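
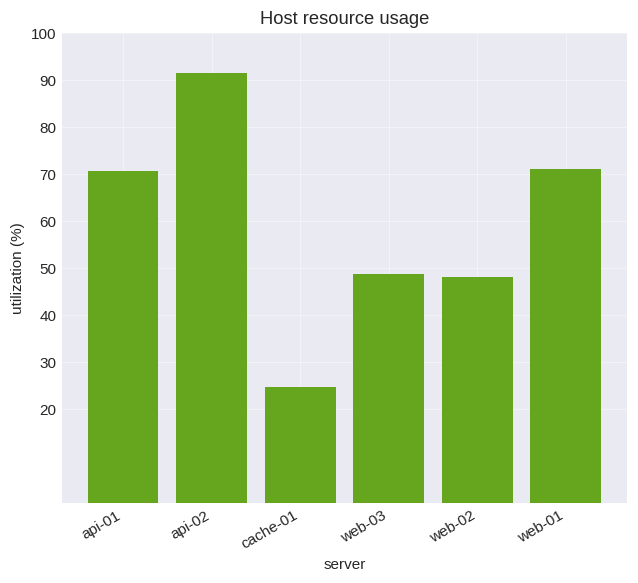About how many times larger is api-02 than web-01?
≈ 1.29×

api-02 ≈ 90, web-01 ≈ 70; 90/70 ≈ 1.29.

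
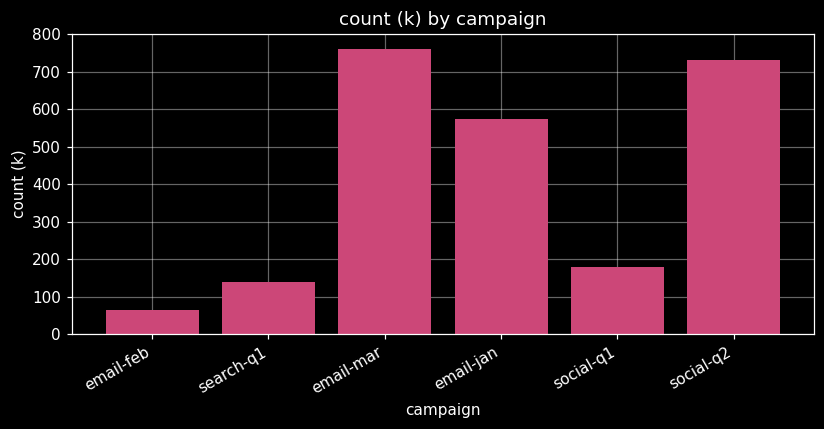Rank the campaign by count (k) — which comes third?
email-jan

Top 4: email-mar ≈ 800, social-q2 ≈ 700, email-jan ≈ 600, social-q1 ≈ 200.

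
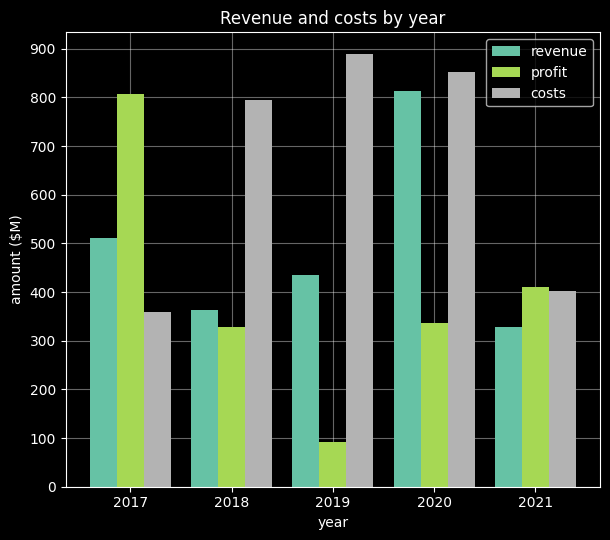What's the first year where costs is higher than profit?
2018

2017: costs ≈ 400 vs profit ≈ 800 (not yet); 2018: costs ≈ 800 vs profit ≈ 300 (first crossover).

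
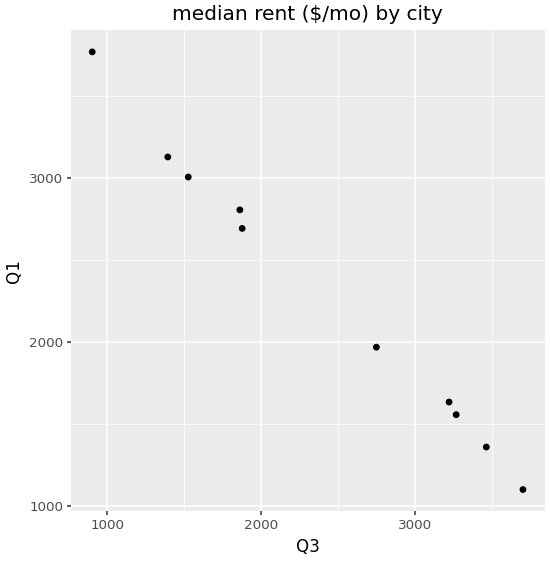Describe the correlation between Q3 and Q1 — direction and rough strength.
Points are negatively correlated; strong (|r| ≈ 1.0).

negative, strong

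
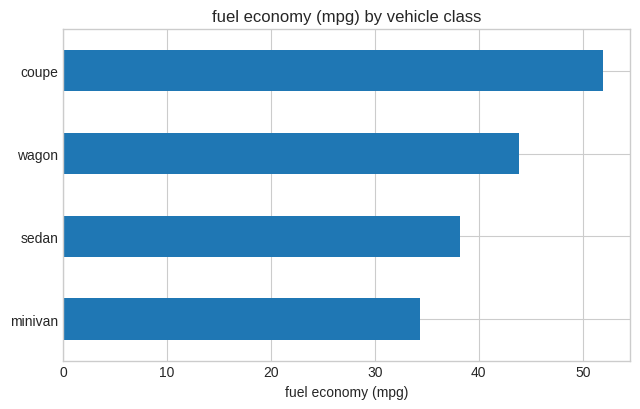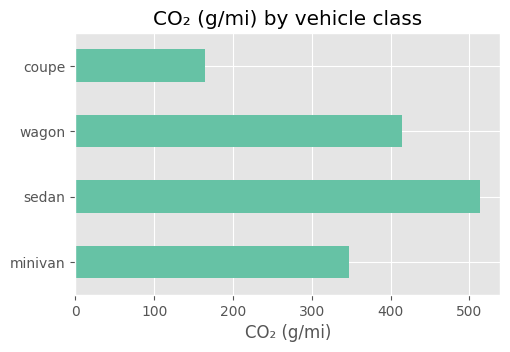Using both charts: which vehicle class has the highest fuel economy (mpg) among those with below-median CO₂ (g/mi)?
coupe

Chart 2 median CO₂ (g/mi) ≈ 400; below-median vehicle classes: minivan, coupe. Among those, coupe has the highest fuel economy (mpg) (≈ 50).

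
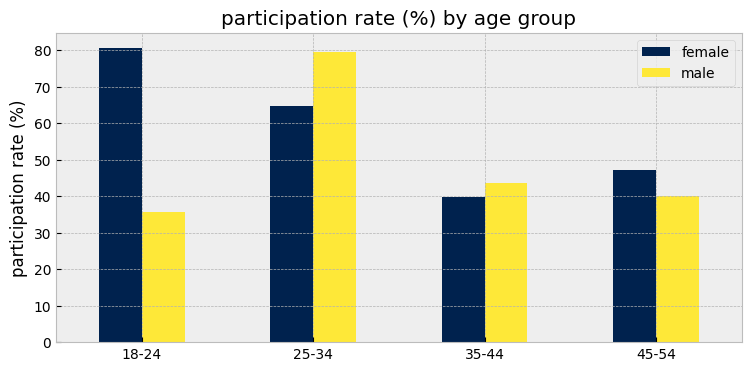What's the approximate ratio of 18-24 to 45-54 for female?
18-24 ≈ 80, 45-54 ≈ 50; 80/50 ≈ 1.6.

≈ 1.6×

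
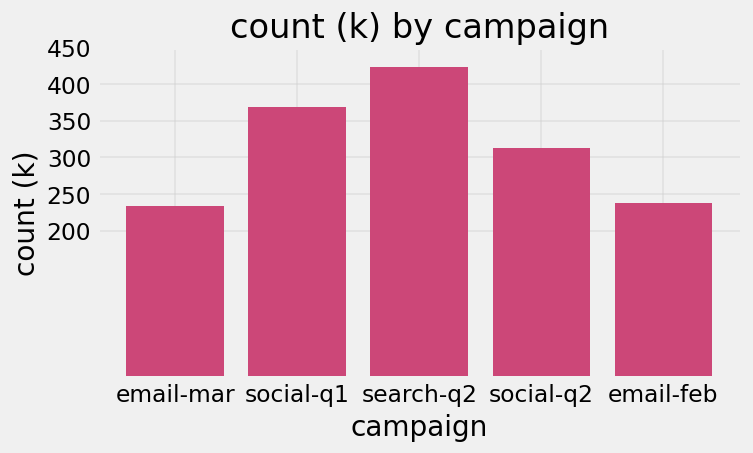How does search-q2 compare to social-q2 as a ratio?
≈ 1.33×

search-q2 ≈ 400, social-q2 ≈ 300; 400/300 ≈ 1.33.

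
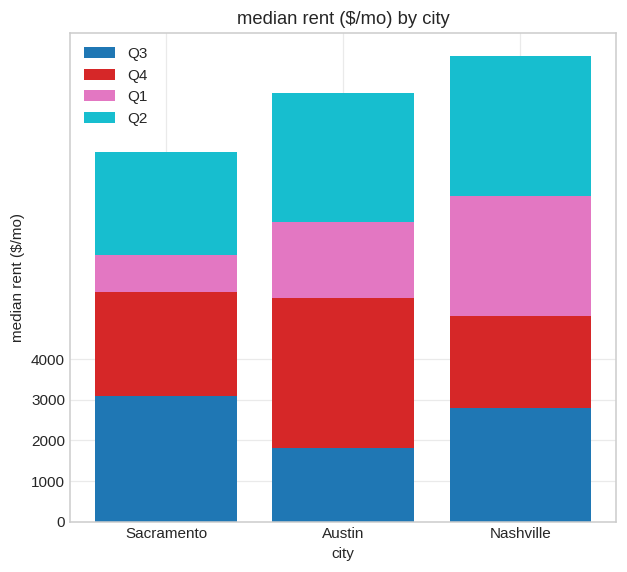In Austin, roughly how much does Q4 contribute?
≈ 4000

Q4 top ≈ 6000, bottom ≈ 2000; segment ≈ 4000.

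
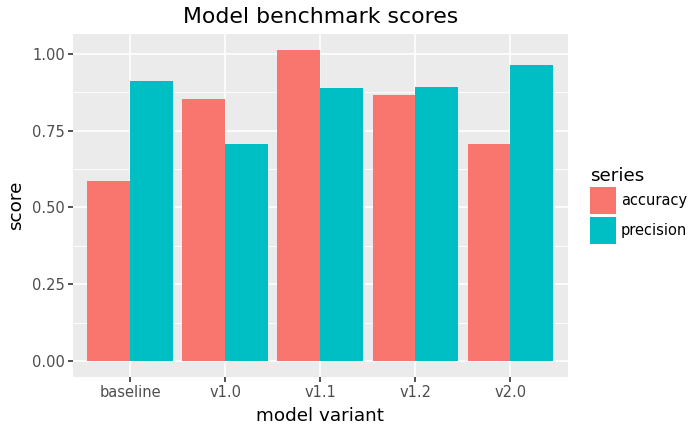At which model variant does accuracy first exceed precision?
v1.0

baseline: accuracy ≈ 0.6 vs precision ≈ 0.9 (not yet); v1.0: accuracy ≈ 0.9 vs precision ≈ 0.7 (first crossover).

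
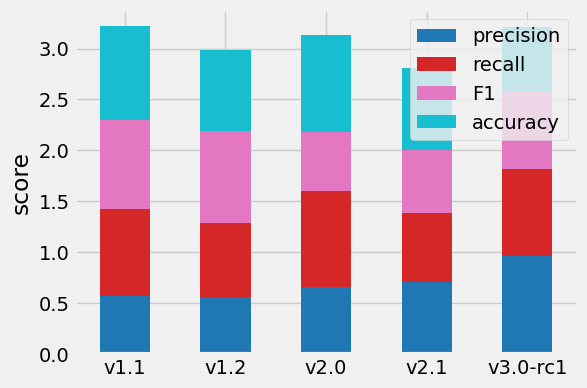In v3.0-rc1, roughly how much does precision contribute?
precision top ≈ 1.0, bottom ≈ 0.0; segment ≈ 1.0.

≈ 1.0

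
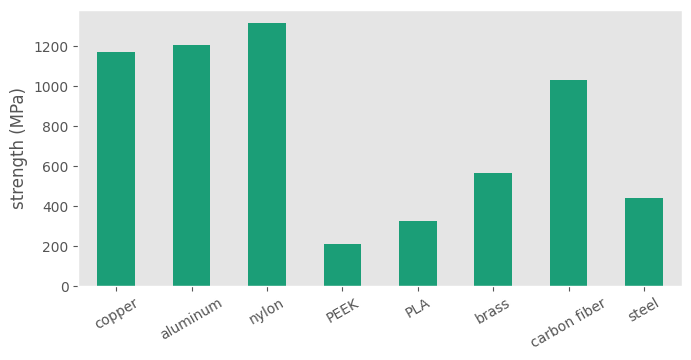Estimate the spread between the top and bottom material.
Max nylon ≈ 1400, min PEEK ≈ 200; range ≈ 1200.

≈ 1200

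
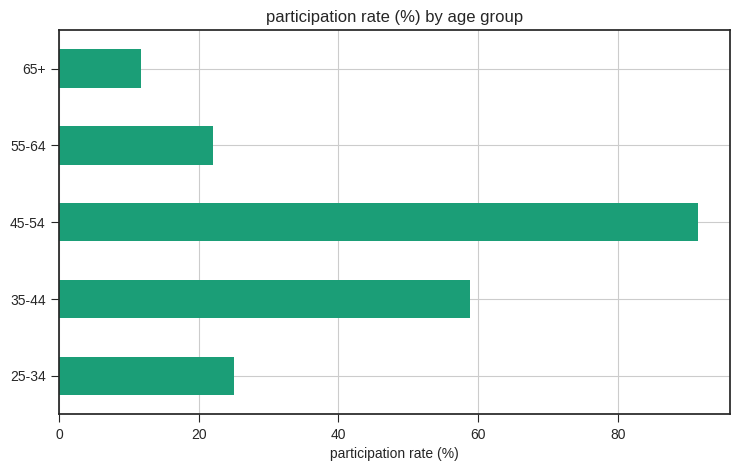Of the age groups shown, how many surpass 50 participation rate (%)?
Above 50: 35-44, 45-54.

2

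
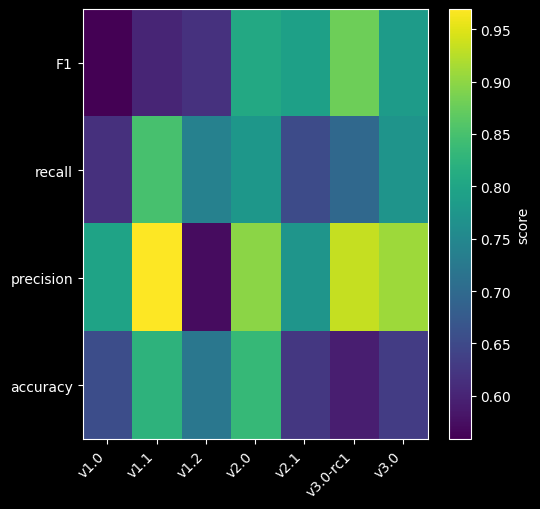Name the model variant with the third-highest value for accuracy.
Top 4 for accuracy: v2.0 ≈ 0.85, v1.1 ≈ 0.80, v1.2 ≈ 0.70, v1.0 ≈ 0.65.

v1.2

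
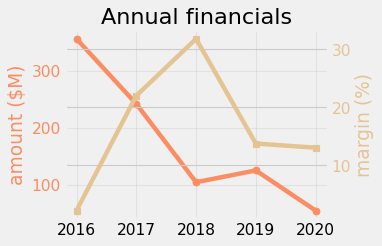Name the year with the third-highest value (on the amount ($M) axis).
2019

Top 4 (on the amount ($M) axis): 2016 ≈ 350, 2017 ≈ 250, 2019 ≈ 150, 2018 ≈ 100.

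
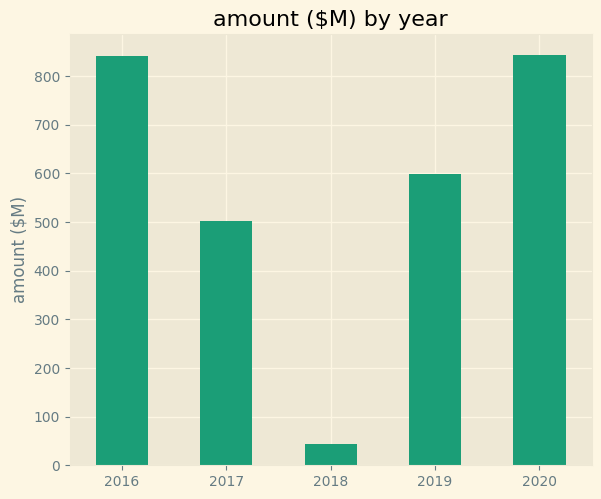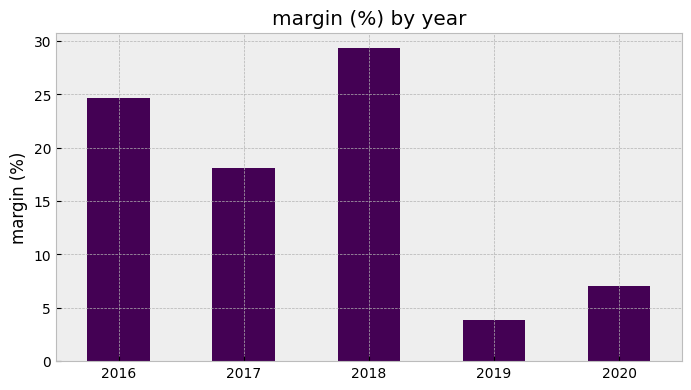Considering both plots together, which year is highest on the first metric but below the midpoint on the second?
2020

Chart 2 median margin (%) ≈ 20; below-median years: 2019, 2020. Among those, 2020 has the highest amount ($M) (≈ 800).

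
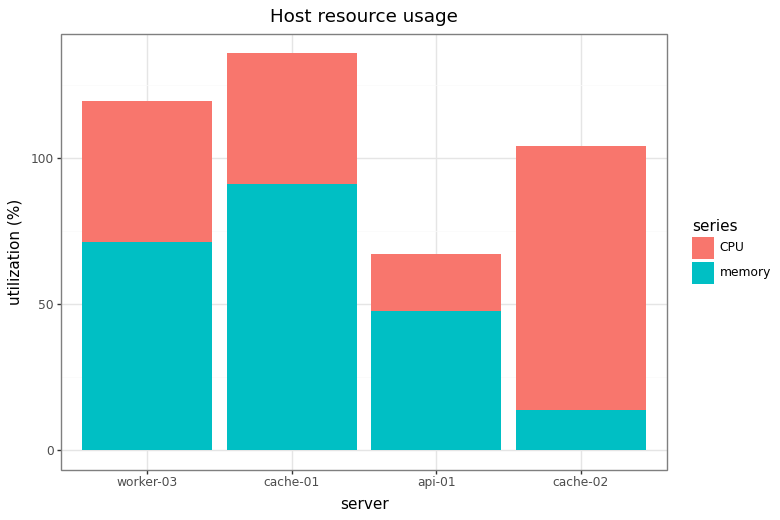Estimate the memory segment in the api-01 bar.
≈ 40

memory top ≈ 40, bottom ≈ 0; segment ≈ 40.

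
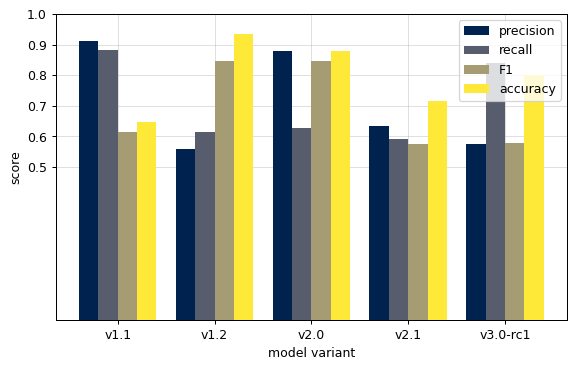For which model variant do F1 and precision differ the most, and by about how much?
v1.1, ≈ 0.3

v1.1: F1 ≈ 0.6, precision ≈ 0.9 → gap ≈ 0.3. Next-largest (v1.2) is only ≈ 0.2.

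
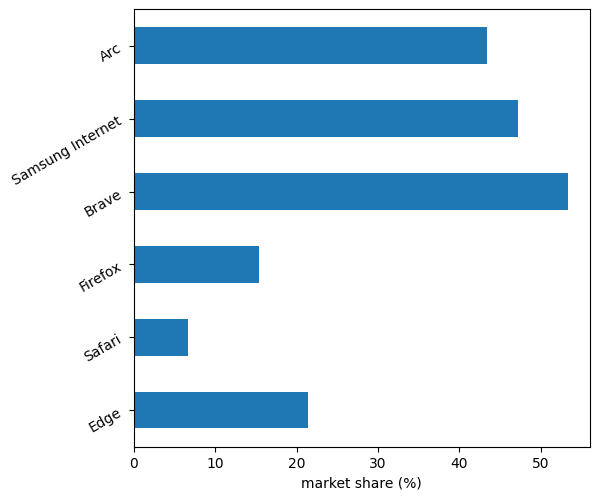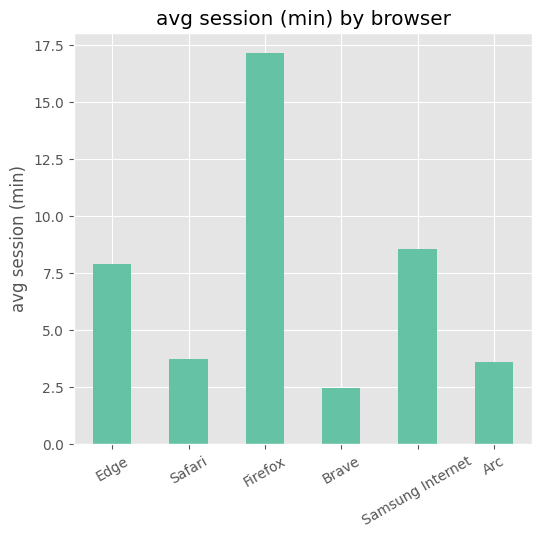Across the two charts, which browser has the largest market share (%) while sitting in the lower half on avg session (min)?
Chart 2 median avg session (min) ≈ 6; below-median browsers: Safari, Brave, Arc. Among those, Brave has the highest market share (%) (≈ 55).

Brave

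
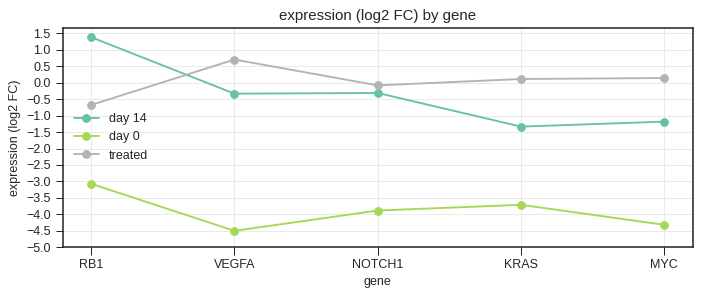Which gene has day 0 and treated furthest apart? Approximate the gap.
VEGFA: day 0 ≈ -4.5, treated ≈ 0.5 → gap ≈ 5.0. Next-largest (MYC) is only ≈ 4.5.

VEGFA, ≈ 5.0 log2 FC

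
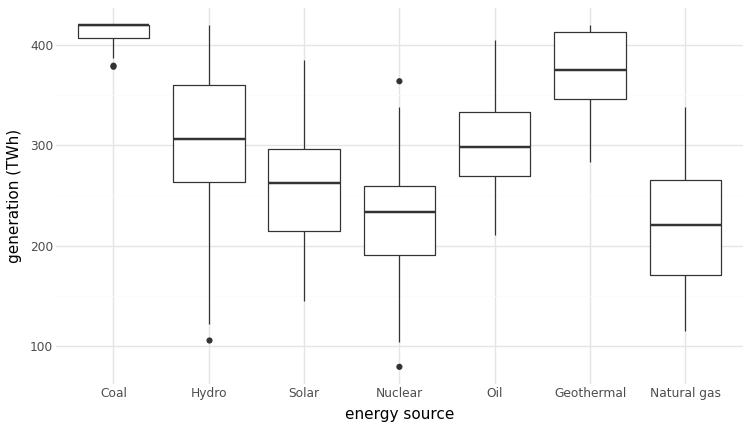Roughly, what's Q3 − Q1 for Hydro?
≈ 100

Q3 ≈ 360, Q1 ≈ 260; IQR ≈ 100.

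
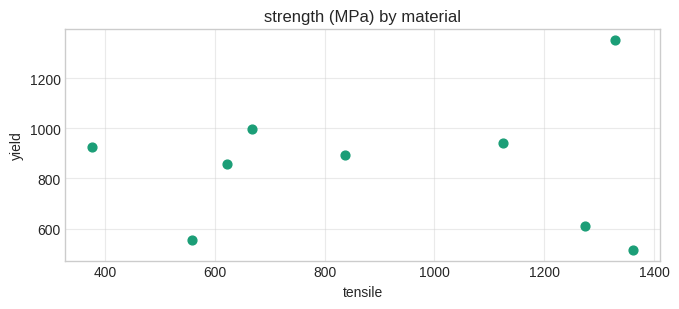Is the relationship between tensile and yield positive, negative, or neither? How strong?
no clear correlation

Points are roughly uncorrelated; weak (|r| ≈ 0.0).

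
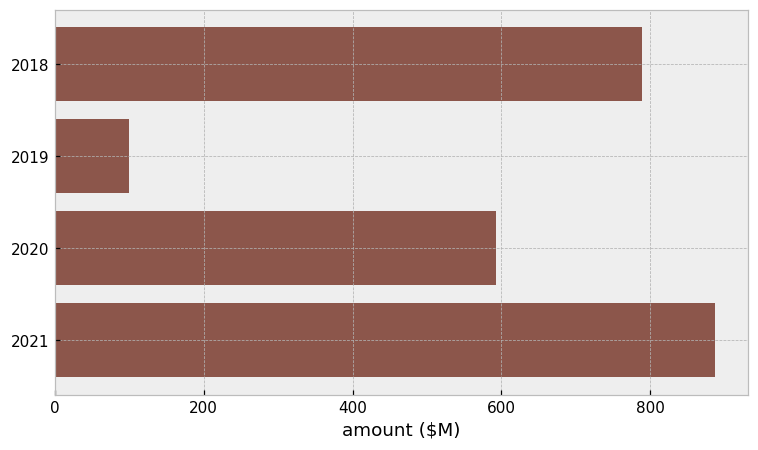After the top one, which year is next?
2018

Top 3: 2021 ≈ 900, 2018 ≈ 800, 2020 ≈ 600.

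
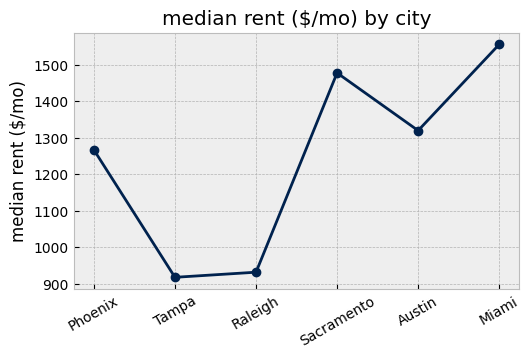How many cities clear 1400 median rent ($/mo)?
Above 1400: Sacramento, Miami.

2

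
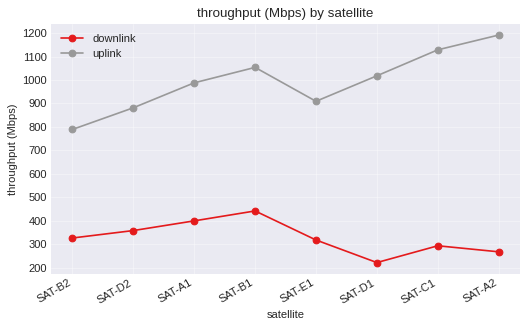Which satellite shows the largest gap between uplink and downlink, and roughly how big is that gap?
SAT-A2: uplink ≈ 1200, downlink ≈ 300 → gap ≈ 900. Next-largest (SAT-C1) is only ≈ 800.

SAT-A2, ≈ 900 Mbps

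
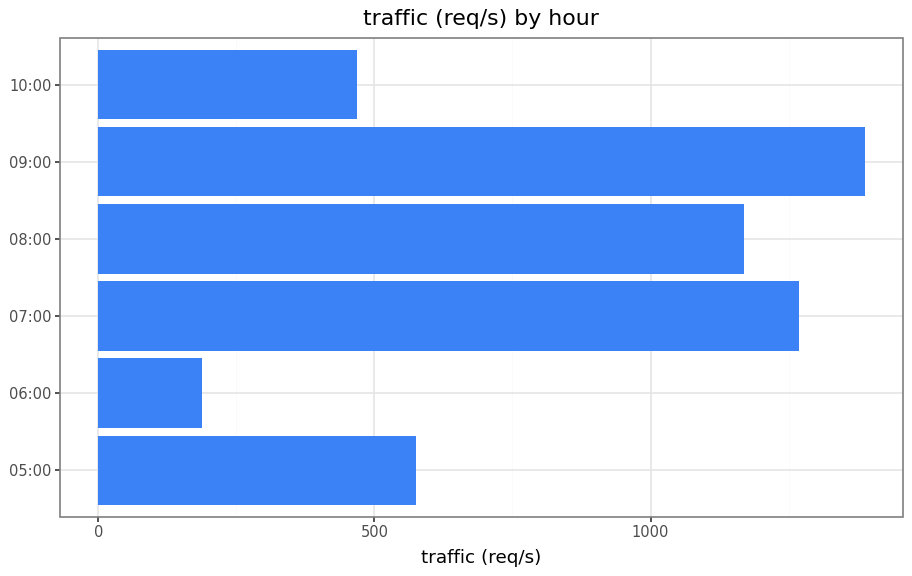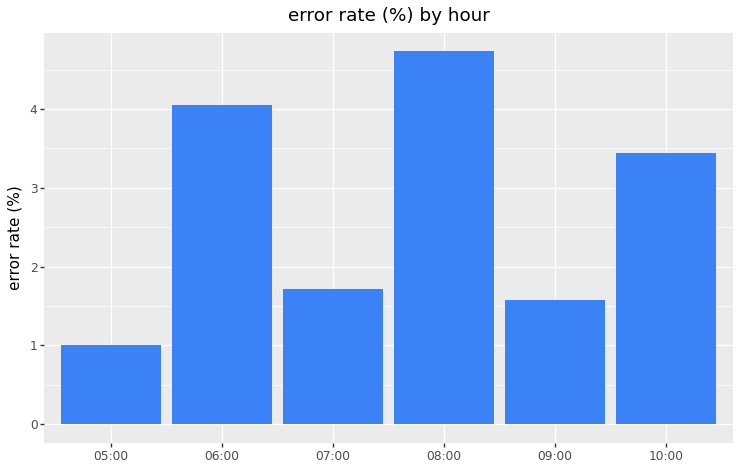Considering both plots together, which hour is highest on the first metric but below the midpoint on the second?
Chart 2 median error rate (%) ≈ 2.5; below-median hours: 05:00, 07:00, 09:00. Among those, 09:00 has the highest traffic (req/s) (≈ 1400).

09:00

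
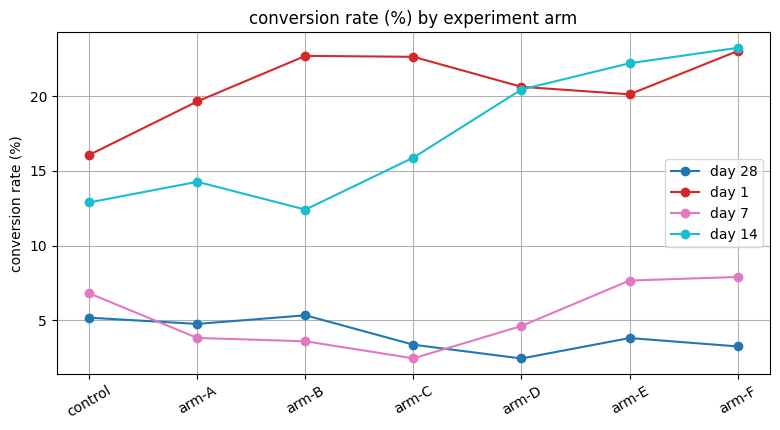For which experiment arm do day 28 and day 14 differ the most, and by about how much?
arm-F: day 28 ≈ 4, day 14 ≈ 24 → gap ≈ 20. Next-largest (arm-E) is only ≈ 18.

arm-F, ≈ 20 %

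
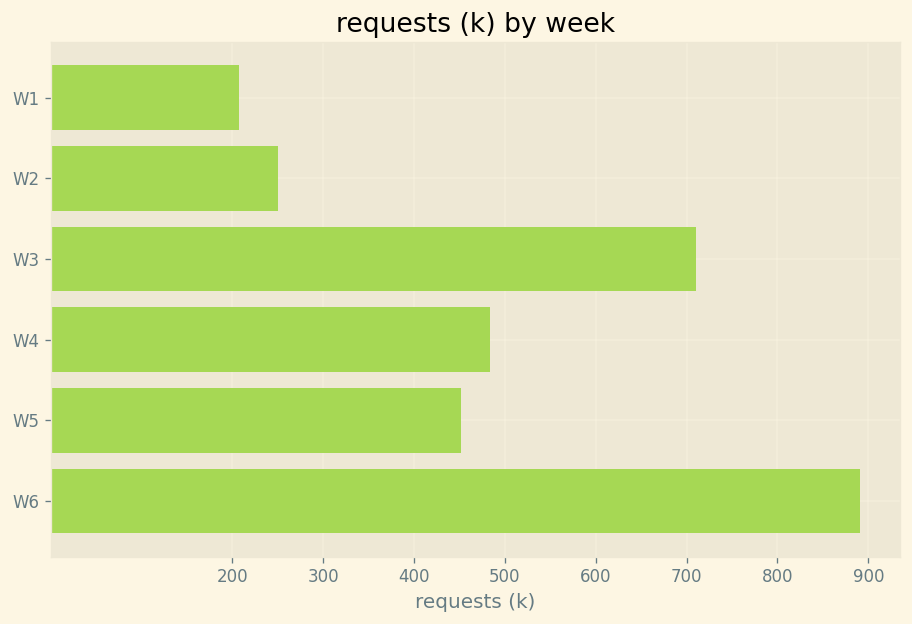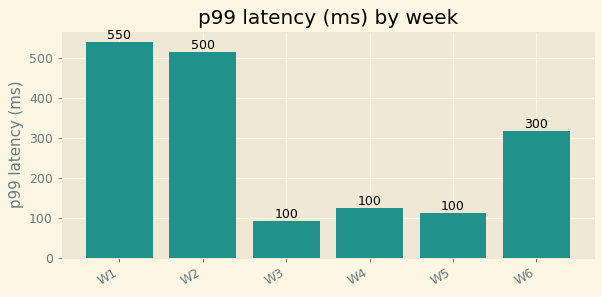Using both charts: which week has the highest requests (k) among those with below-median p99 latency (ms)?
Chart 2 median p99 latency (ms) ≈ 200; below-median weeks: W3, W4, W5. Among those, W3 has the highest requests (k) (≈ 700).

W3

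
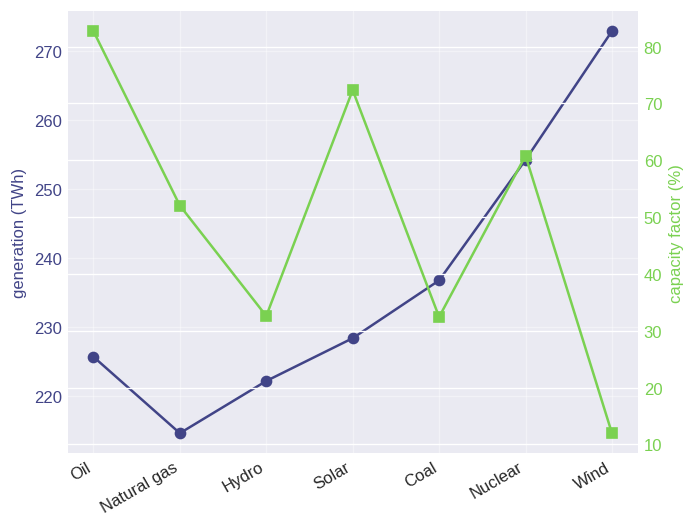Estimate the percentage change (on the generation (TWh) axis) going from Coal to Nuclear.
Coal ≈ 235, Nuclear ≈ 255; (255 − 235) / 235 ≈ +8.5%.

≈ +8.5%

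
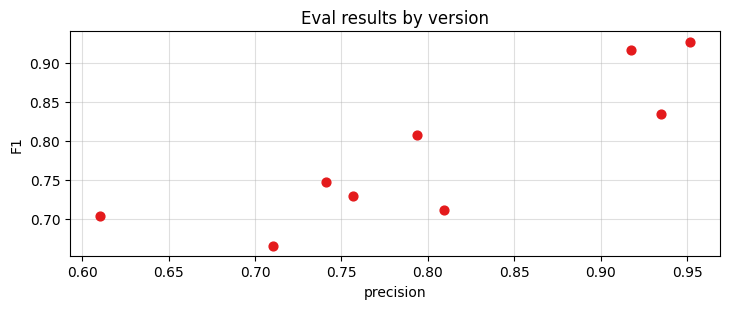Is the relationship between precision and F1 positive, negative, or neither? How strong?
Points are positively correlated; strong (|r| ≈ 0.9).

positive, strong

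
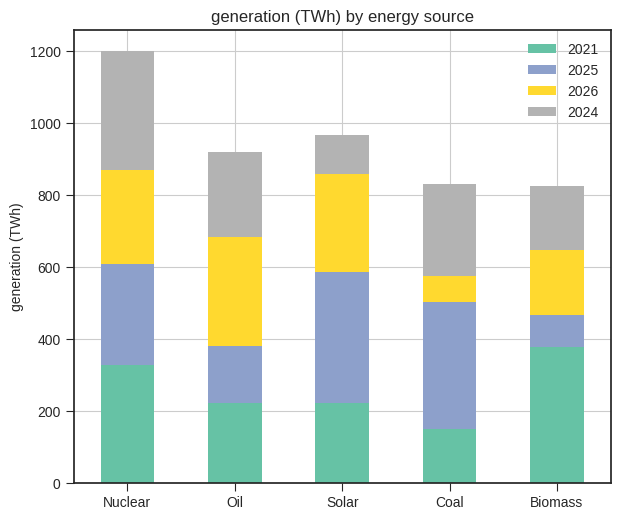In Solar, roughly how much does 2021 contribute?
≈ 200

2021 top ≈ 200, bottom ≈ 0; segment ≈ 200.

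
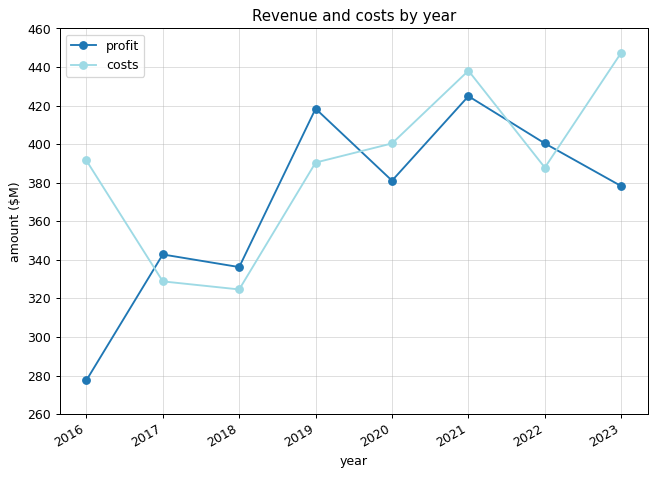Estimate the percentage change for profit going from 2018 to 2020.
2018 ≈ 340, 2020 ≈ 380; (380 − 340) / 340 ≈ +11.8%.

≈ +11.8%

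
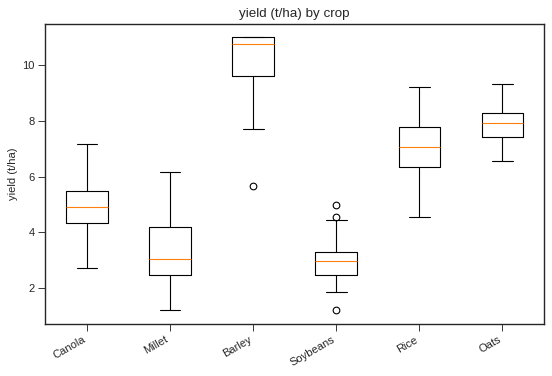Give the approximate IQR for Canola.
Q3 ≈ 5, Q1 ≈ 4; IQR ≈ 1.

≈ 1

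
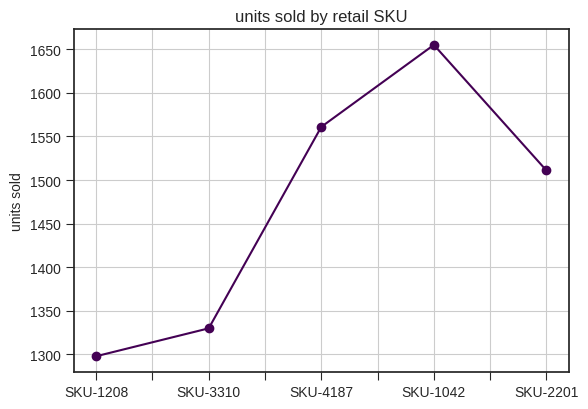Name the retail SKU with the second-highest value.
SKU-4187

Top 3: SKU-1042 ≈ 1650, SKU-4187 ≈ 1550, SKU-2201 ≈ 1500.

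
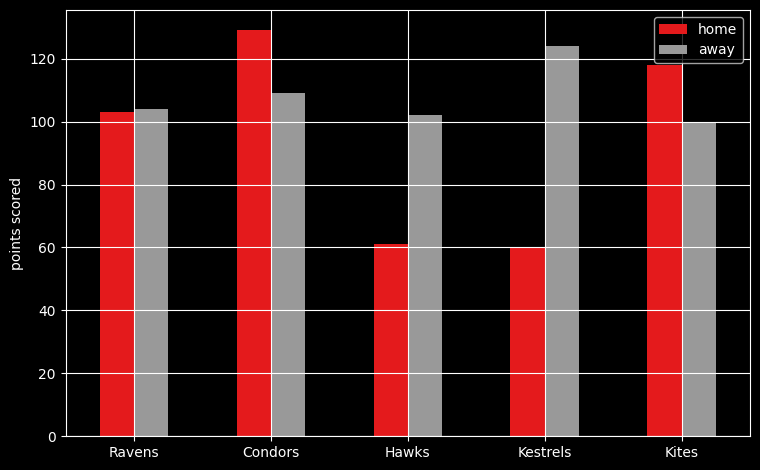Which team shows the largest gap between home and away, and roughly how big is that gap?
Kestrels: home ≈ 60, away ≈ 120 → gap ≈ 60. Next-largest (Hawks) is only ≈ 40.

Kestrels, ≈ 60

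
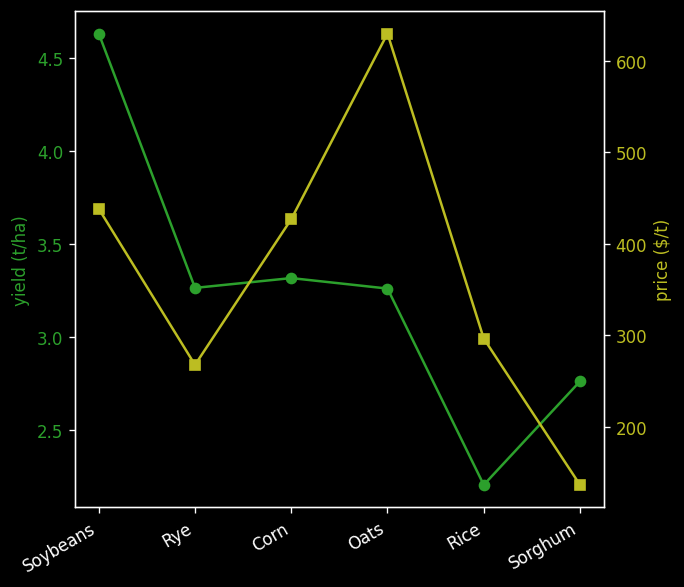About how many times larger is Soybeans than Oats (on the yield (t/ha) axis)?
Soybeans ≈ 4.5, Oats ≈ 3.5; 4.5/3.5 ≈ 1.29.

≈ 1.29×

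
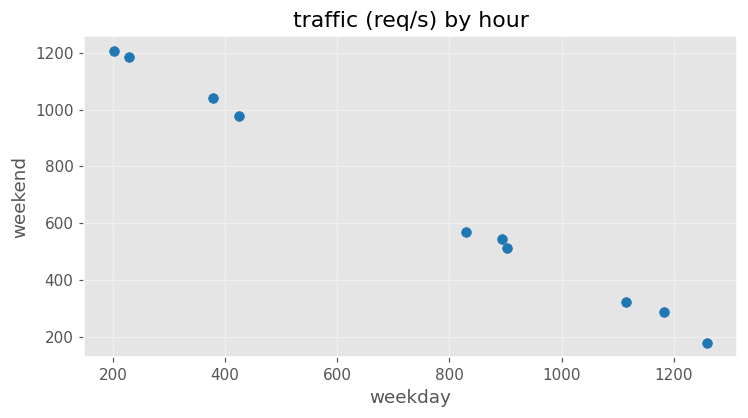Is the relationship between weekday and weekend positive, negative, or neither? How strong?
Points are negatively correlated; strong (|r| ≈ 1.0).

negative, strong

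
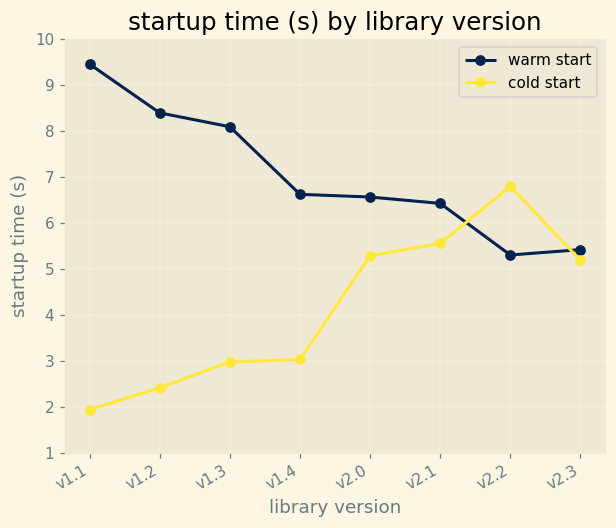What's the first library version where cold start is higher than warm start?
v2.2

v2.1: cold start ≈ 6 vs warm start ≈ 6 (not yet); v2.2: cold start ≈ 7 vs warm start ≈ 5 (first crossover).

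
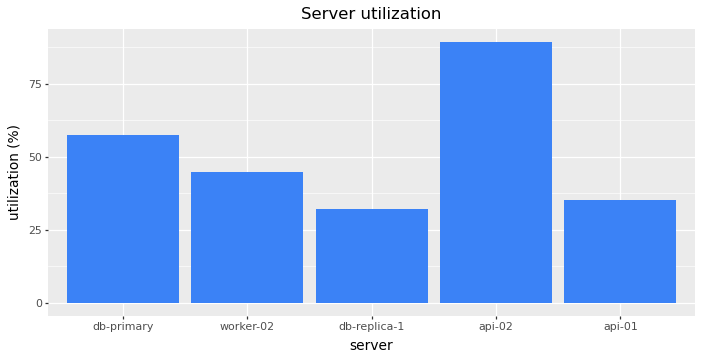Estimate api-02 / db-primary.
api-02 ≈ 90, db-primary ≈ 60; 90/60 ≈ 1.5.

≈ 1.5×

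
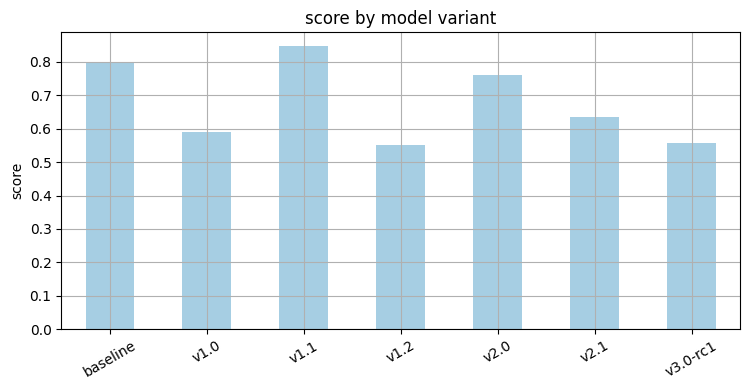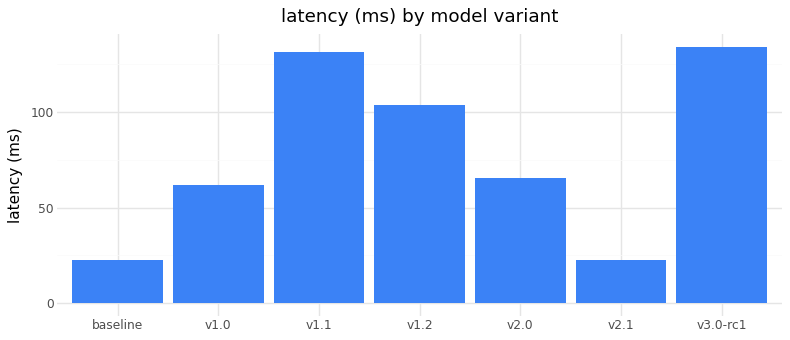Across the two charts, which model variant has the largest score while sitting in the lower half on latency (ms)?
baseline

Chart 2 median latency (ms) ≈ 60; below-median model variants: baseline, v1.0, v2.1. Among those, baseline has the highest score (≈ 0.8).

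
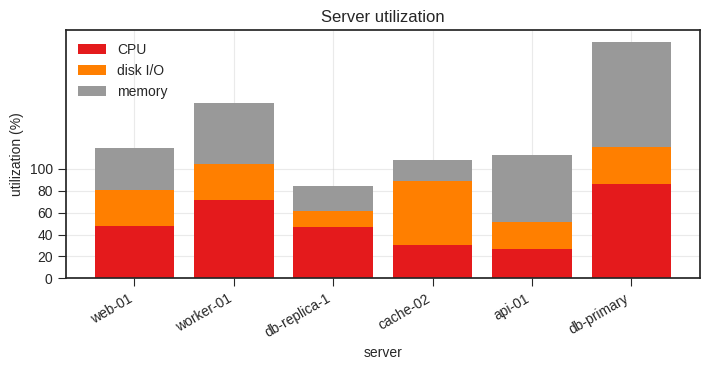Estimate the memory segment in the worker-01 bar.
≈ 60

memory top ≈ 160, bottom ≈ 100; segment ≈ 60.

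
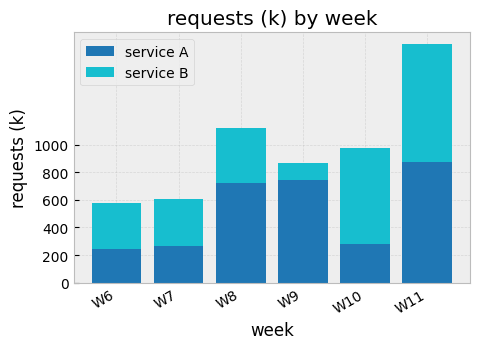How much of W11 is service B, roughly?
service B top ≈ 1800, bottom ≈ 800; segment ≈ 1000.

≈ 1000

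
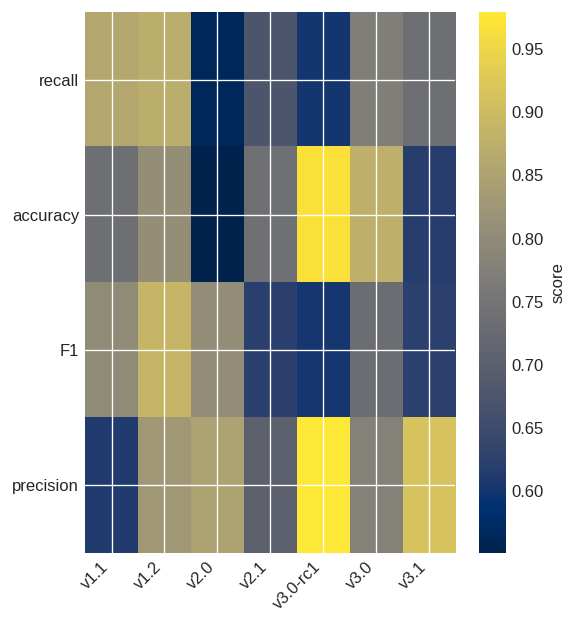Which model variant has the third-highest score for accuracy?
Top 4 for accuracy: v3.0-rc1 ≈ 0.95, v3.0 ≈ 0.90, v1.2 ≈ 0.80, v2.1 ≈ 0.75.

v1.2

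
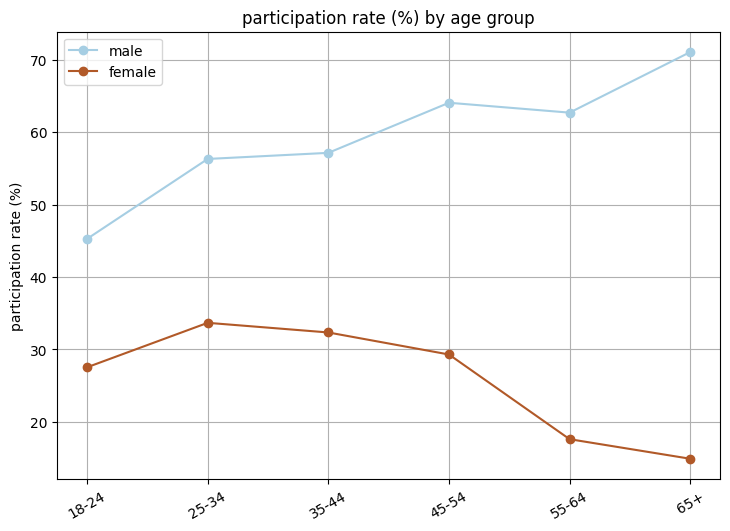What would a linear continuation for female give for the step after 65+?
≈ 7.5

Last three: 30, 20, 15 → slope ≈ -7.5/step → next ≈ 7.5.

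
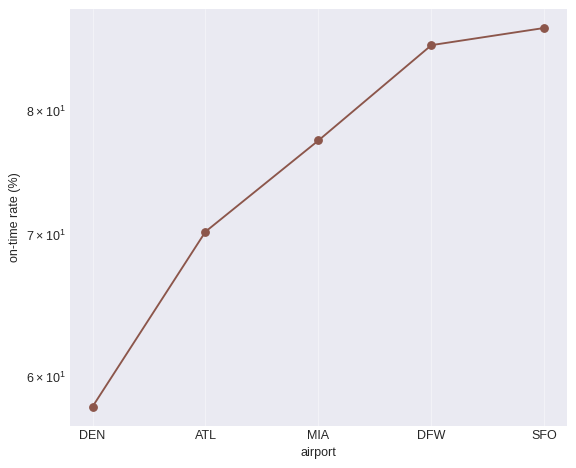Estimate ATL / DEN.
≈ 1.17×

ATL ≈ 70, DEN ≈ 60; 70/60 ≈ 1.17.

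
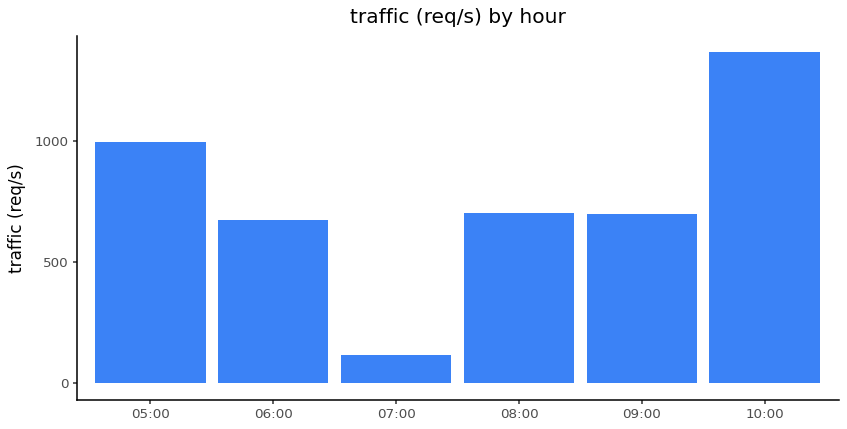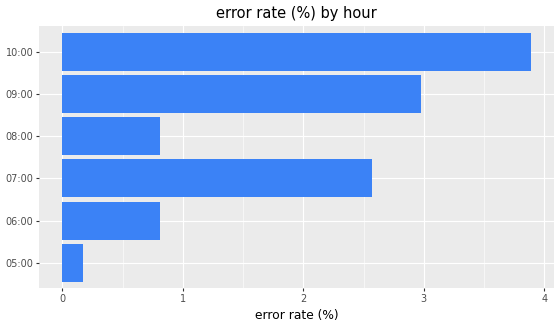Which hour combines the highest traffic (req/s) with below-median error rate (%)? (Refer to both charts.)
05:00

Chart 2 median error rate (%) ≈ 1.5; below-median hours: 05:00, 06:00, 08:00. Among those, 05:00 has the highest traffic (req/s) (≈ 1000).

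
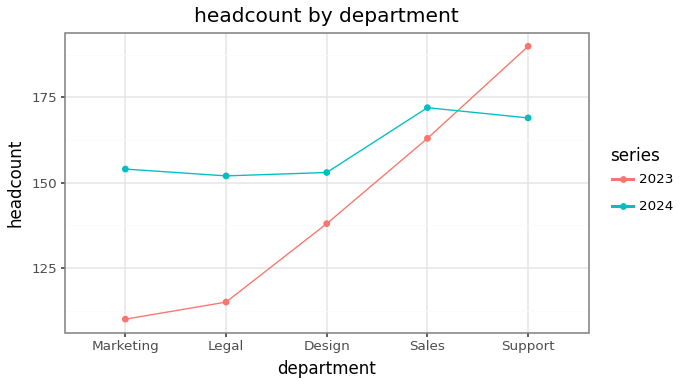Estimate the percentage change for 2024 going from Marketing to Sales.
Marketing ≈ 150, Sales ≈ 170; (170 − 150) / 150 ≈ +13.3%.

≈ +13.3%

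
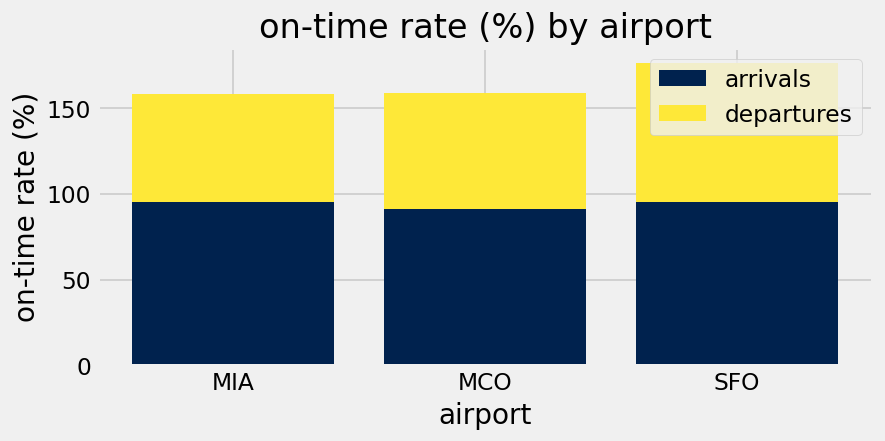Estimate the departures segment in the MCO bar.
≈ 60

departures top ≈ 160, bottom ≈ 100; segment ≈ 60.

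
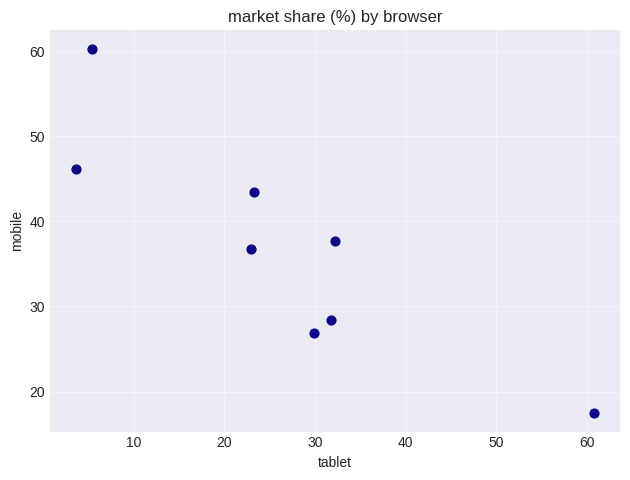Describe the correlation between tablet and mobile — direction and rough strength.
negative, strong

Points are negatively correlated; strong (|r| ≈ 0.9).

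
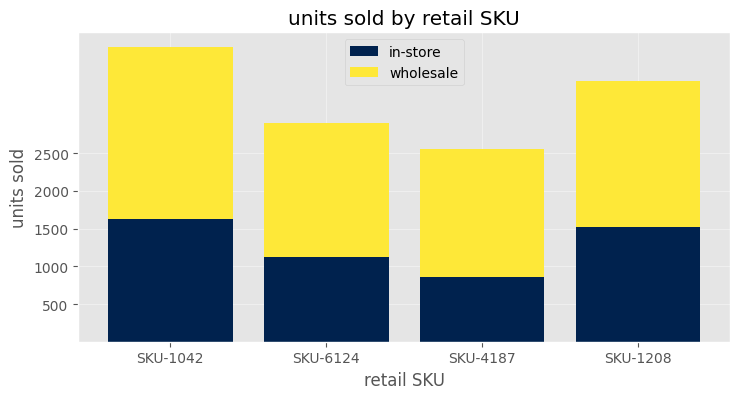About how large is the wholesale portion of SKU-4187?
wholesale top ≈ 2500, bottom ≈ 1000; segment ≈ 1500.

≈ 1500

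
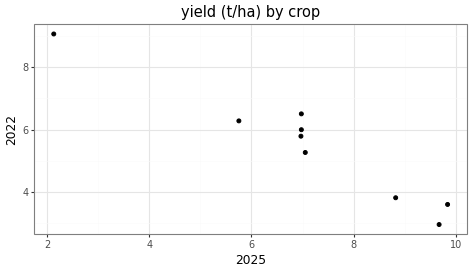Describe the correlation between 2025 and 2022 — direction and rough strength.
negative, strong

Points are negatively correlated; strong (|r| ≈ 1.0).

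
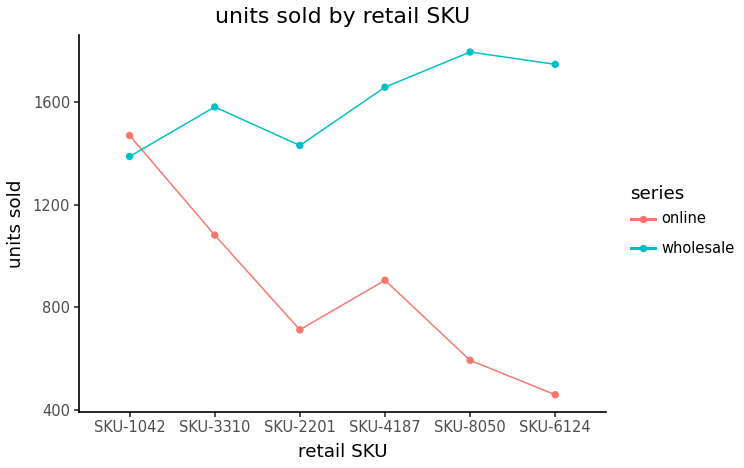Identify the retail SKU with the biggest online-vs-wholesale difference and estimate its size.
SKU-6124: online ≈ 400, wholesale ≈ 1800 → gap ≈ 1400. Next-largest (SKU-8050) is only ≈ 1200.

SKU-6124, ≈ 1400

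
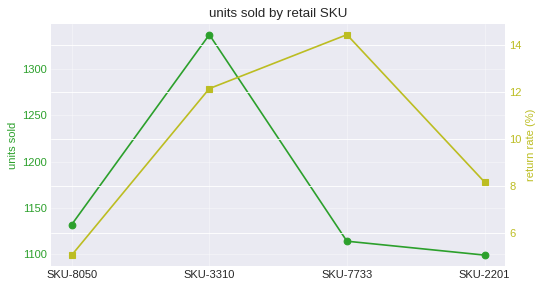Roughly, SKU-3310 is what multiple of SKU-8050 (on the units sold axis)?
≈ 1.18×

SKU-3310 ≈ 1340, SKU-8050 ≈ 1140; 1340/1140 ≈ 1.18.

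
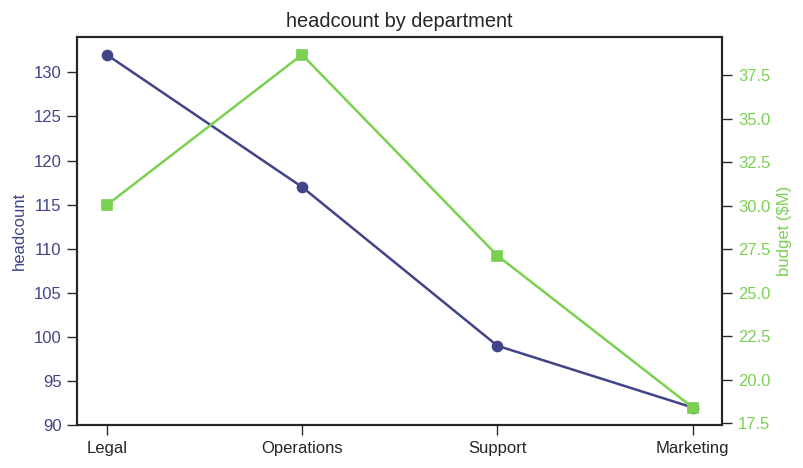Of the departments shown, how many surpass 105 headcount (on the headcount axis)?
2

Above 105: Legal, Operations.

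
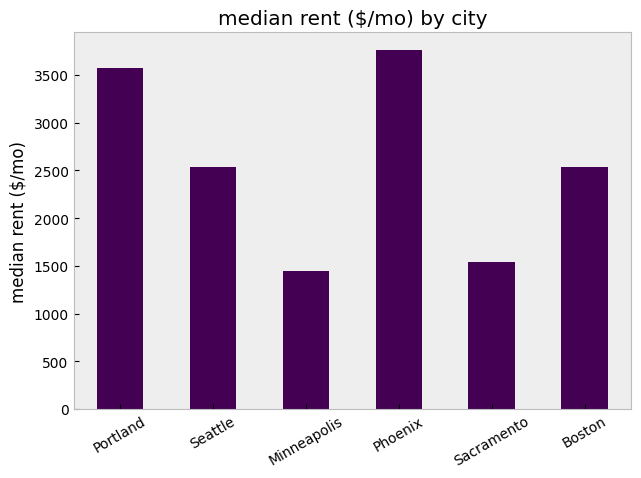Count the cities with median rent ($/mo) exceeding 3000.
Above 3000: Portland, Phoenix.

2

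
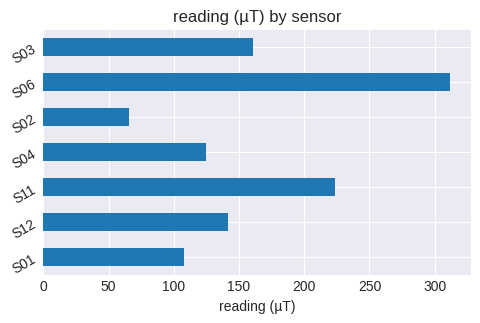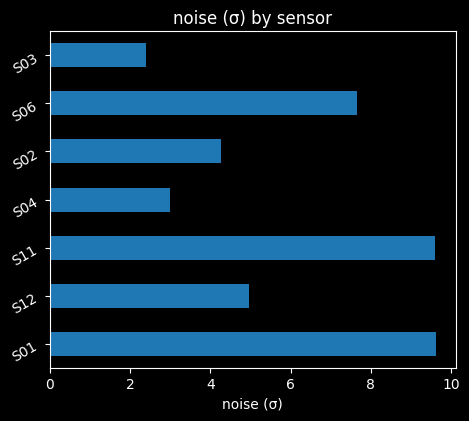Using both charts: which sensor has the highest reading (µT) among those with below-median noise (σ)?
S03

Chart 2 median noise (σ) ≈ 5; below-median sensors: S04, S02, S03. Among those, S03 has the highest reading (µT) (≈ 150).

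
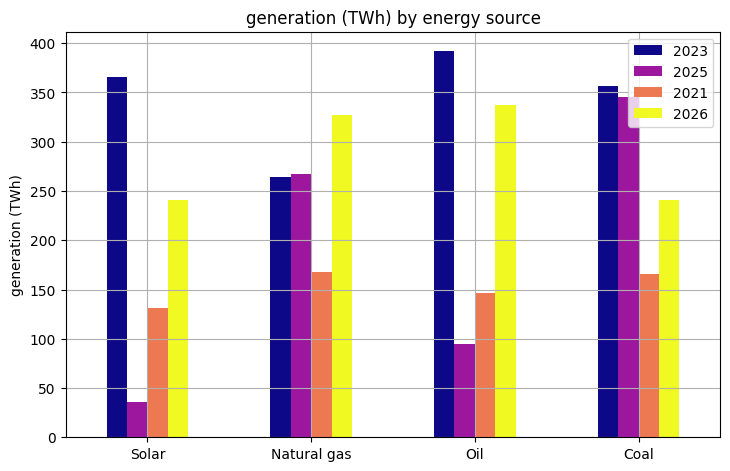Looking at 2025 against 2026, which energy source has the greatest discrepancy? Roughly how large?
Oil, ≈ 250 TWh

Oil: 2025 ≈ 100, 2026 ≈ 350 → gap ≈ 250. Next-largest (Solar) is only ≈ 200.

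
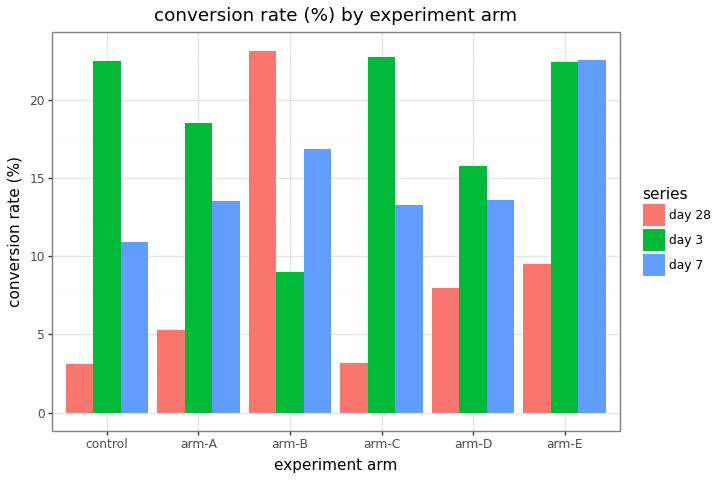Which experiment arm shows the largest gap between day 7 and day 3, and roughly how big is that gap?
control: day 7 ≈ 10, day 3 ≈ 22 → gap ≈ 12. Next-largest (arm-C) is only ≈ 8.

control, ≈ 12 %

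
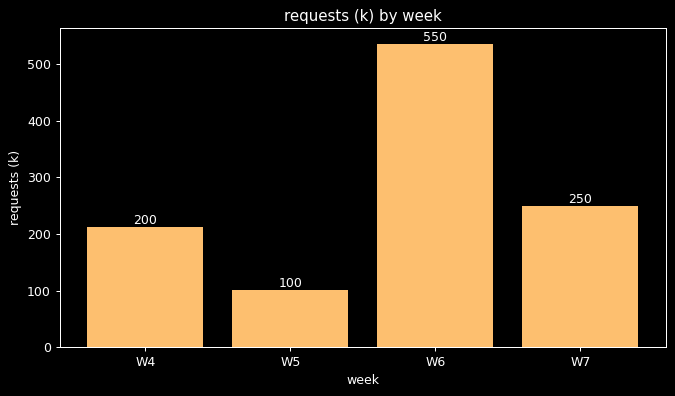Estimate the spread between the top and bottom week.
Max W6 ≈ 550, min W5 ≈ 100; range ≈ 450.

≈ 450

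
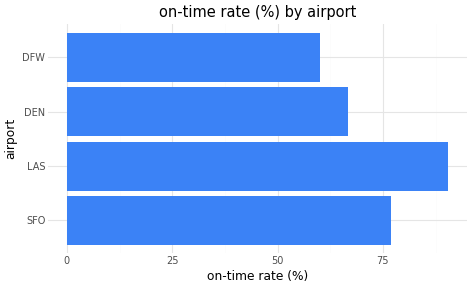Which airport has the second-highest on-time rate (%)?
Top 3: LAS ≈ 90, SFO ≈ 80, DEN ≈ 70.

SFO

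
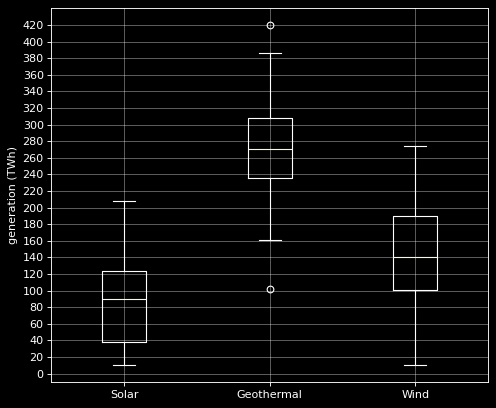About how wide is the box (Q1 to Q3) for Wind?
Q3 ≈ 180, Q1 ≈ 100; IQR ≈ 80.

≈ 80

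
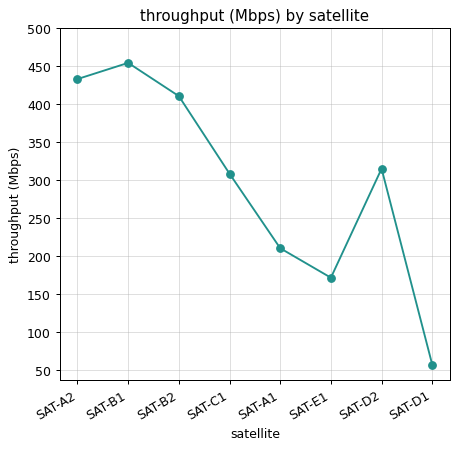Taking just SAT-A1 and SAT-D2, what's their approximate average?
(200 + 300) / 2 ≈ 250.

≈ 250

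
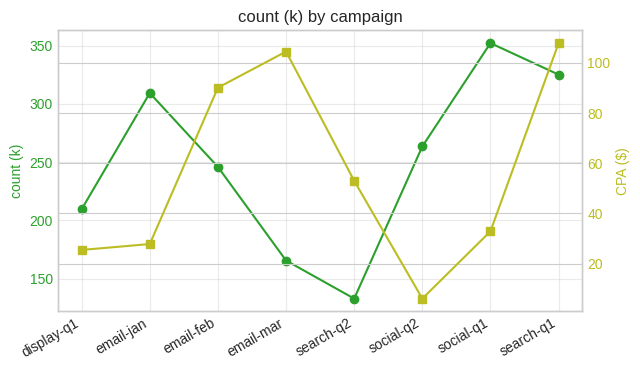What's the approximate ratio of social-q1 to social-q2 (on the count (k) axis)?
≈ 1.38×

social-q1 ≈ 360, social-q2 ≈ 260; 360/260 ≈ 1.38.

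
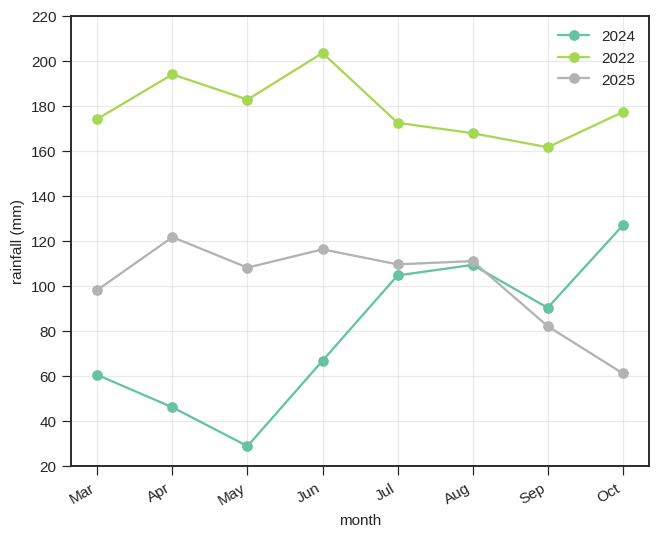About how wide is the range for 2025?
Max Apr ≈ 120, min Oct ≈ 60; range ≈ 60.

≈ 60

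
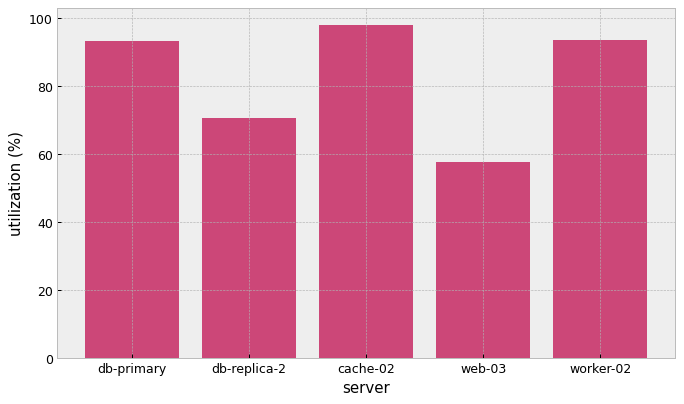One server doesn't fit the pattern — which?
web-03

web-03 ≈ 60; the rest sit between ≈ 70 and ≈ 100.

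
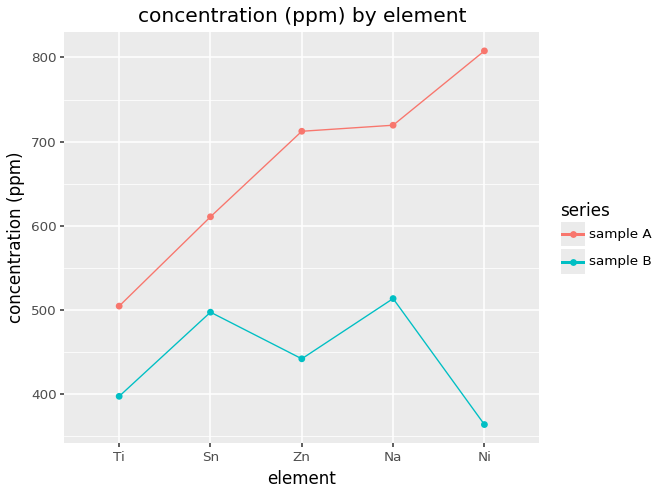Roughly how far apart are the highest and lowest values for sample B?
≈ 150

Max Na ≈ 500, min Ni ≈ 350; range ≈ 150.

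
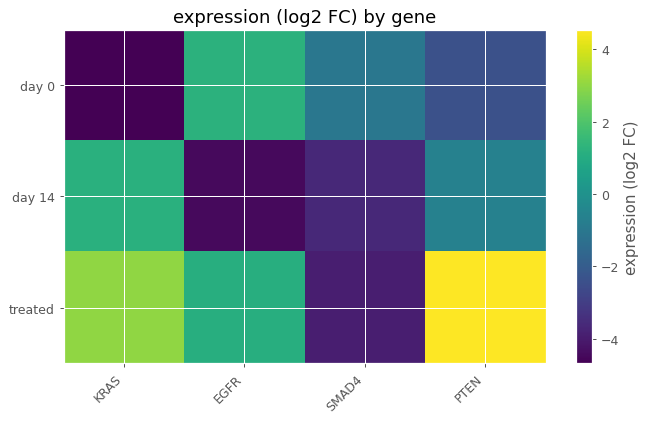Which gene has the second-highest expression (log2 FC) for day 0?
SMAD4

Top 3 for day 0: EGFR ≈ 1, SMAD4 ≈ -1, PTEN ≈ -2.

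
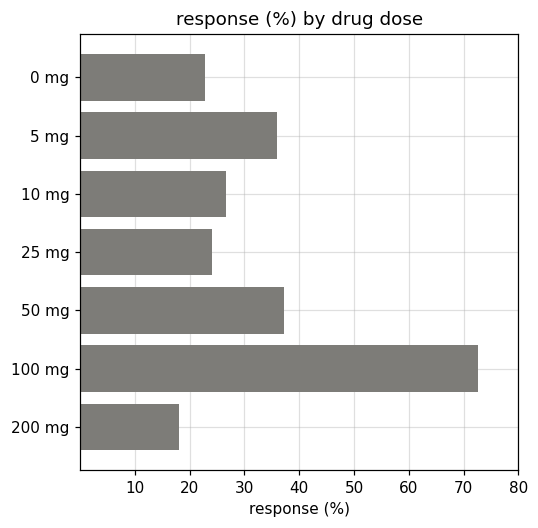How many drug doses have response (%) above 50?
1

Above 50: 100 mg.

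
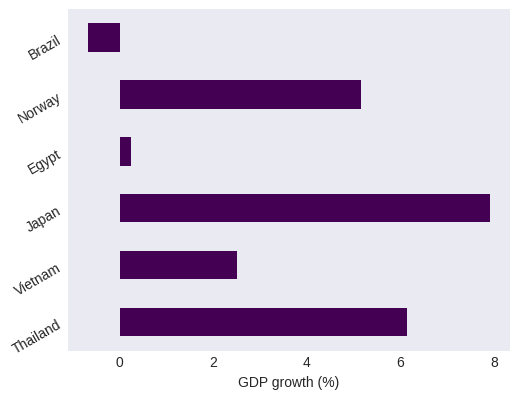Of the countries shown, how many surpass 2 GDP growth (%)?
4

Above 2: Thailand, Vietnam, Japan, Norway.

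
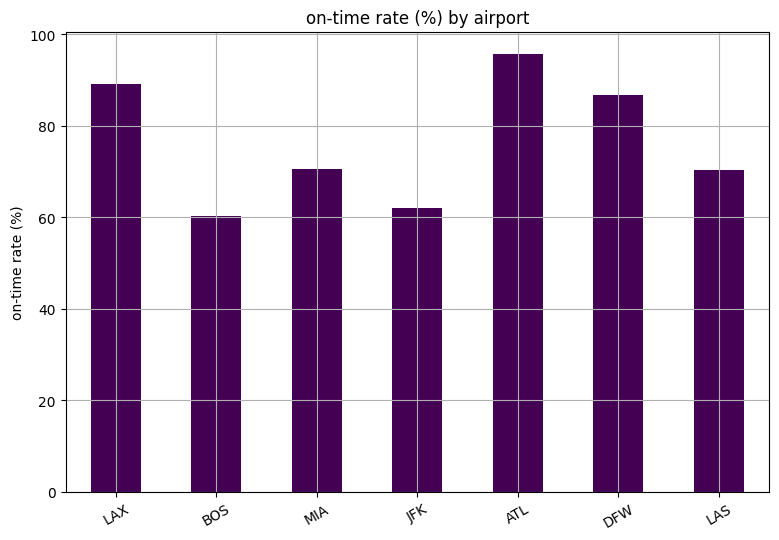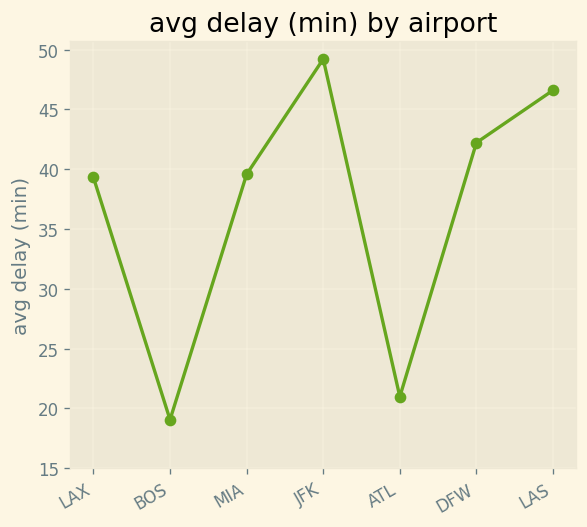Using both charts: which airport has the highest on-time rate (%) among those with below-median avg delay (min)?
ATL

Chart 2 median avg delay (min) ≈ 40; below-median airports: LAX, BOS, ATL. Among those, ATL has the highest on-time rate (%) (≈ 100).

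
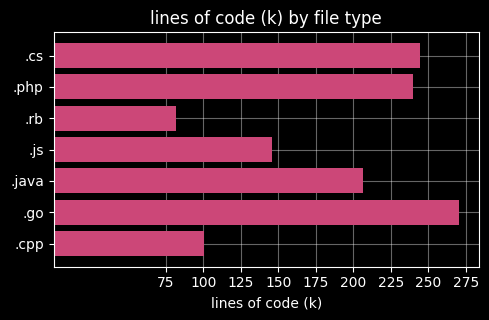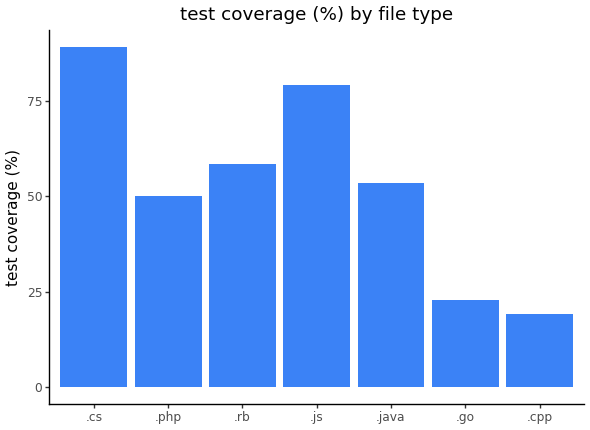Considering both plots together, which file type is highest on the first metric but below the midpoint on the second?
Chart 2 median test coverage (%) ≈ 50; below-median file types: .php, .go, .cpp. Among those, .go has the highest lines of code (k) (≈ 275).

.go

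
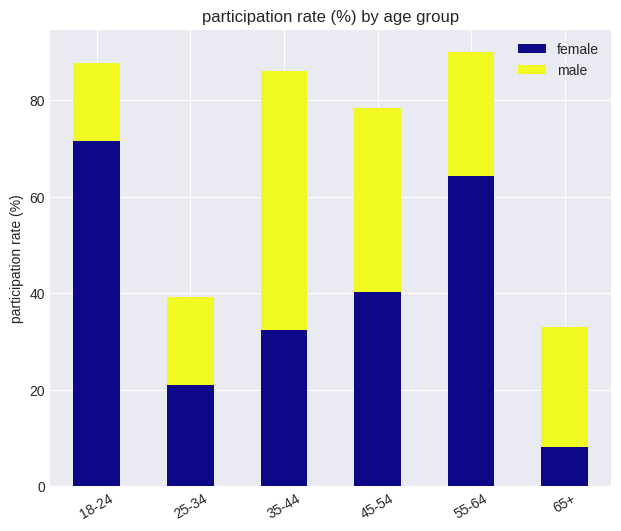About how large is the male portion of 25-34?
≈ 20

male top ≈ 40, bottom ≈ 20; segment ≈ 20.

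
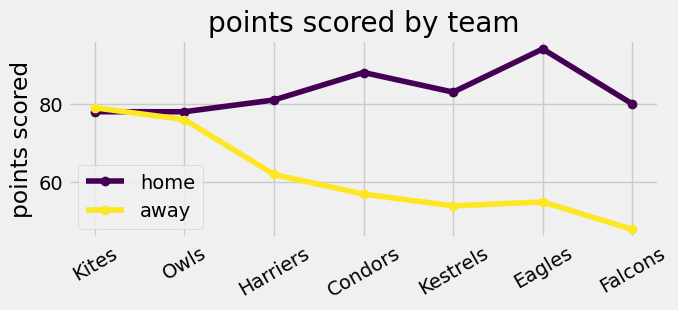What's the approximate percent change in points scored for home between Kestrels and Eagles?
≈ +11.8%

Kestrels ≈ 85, Eagles ≈ 95; (95 − 85) / 85 ≈ +11.8%.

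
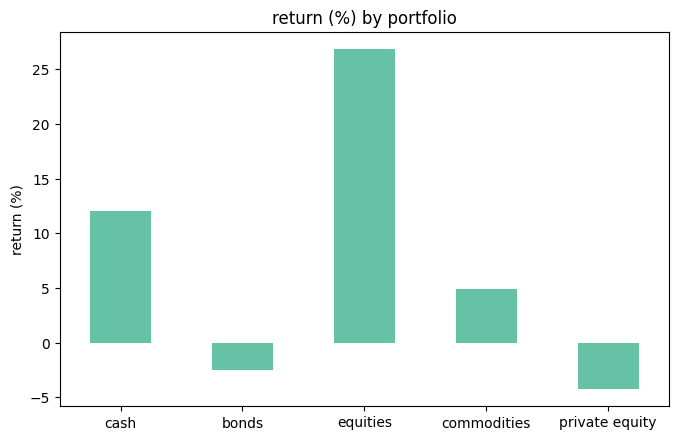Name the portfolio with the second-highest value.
Top 3: equities ≈ 25, cash ≈ 10, commodities ≈ 5.

cash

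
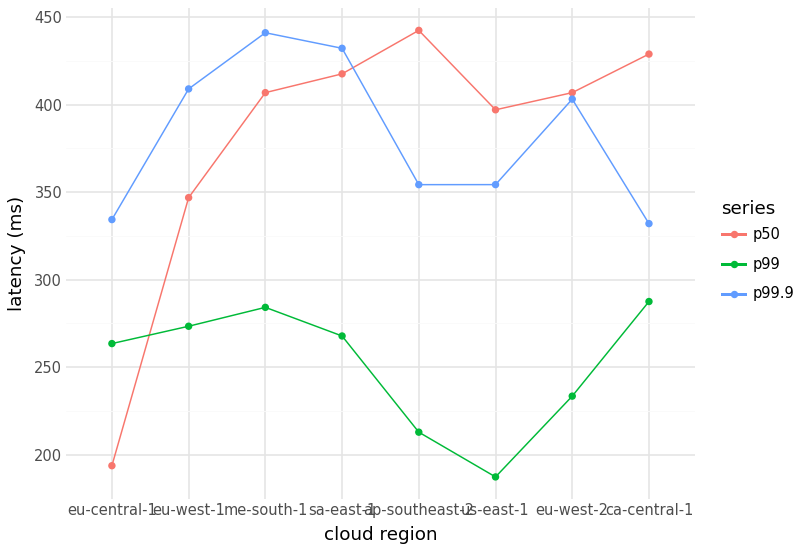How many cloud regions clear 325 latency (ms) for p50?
7

Above 325: eu-west-1, me-south-1, sa-east-1, ap-southeast-2, us-east-1, eu-west-2, ca-central-1.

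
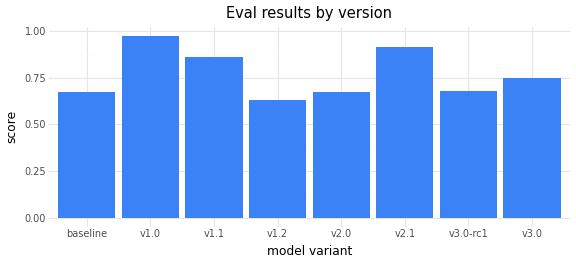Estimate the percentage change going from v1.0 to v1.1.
≈ -10%

v1.0 ≈ 1.0, v1.1 ≈ 0.9; (0.9 − 1.0) / 1.0 ≈ -10%.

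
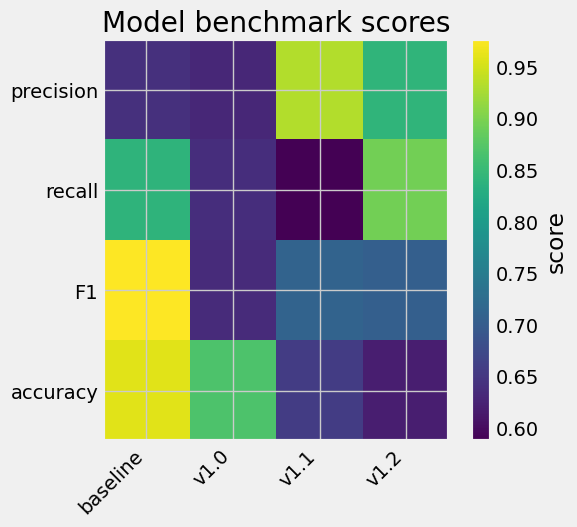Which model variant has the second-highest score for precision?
Top 3 for precision: v1.1 ≈ 0.95, v1.2 ≈ 0.85, baseline ≈ 0.65.

v1.2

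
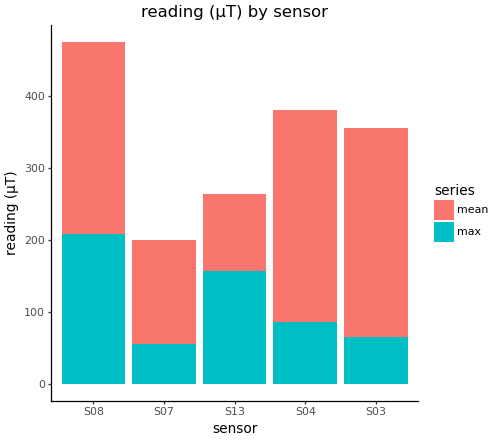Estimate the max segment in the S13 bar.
max top ≈ 150, bottom ≈ 0; segment ≈ 150.

≈ 150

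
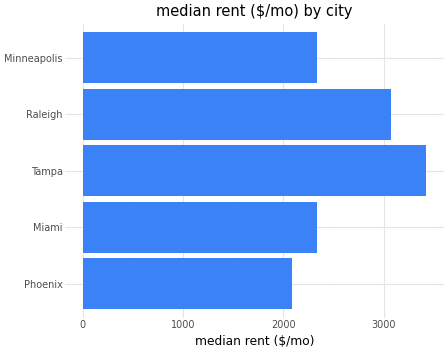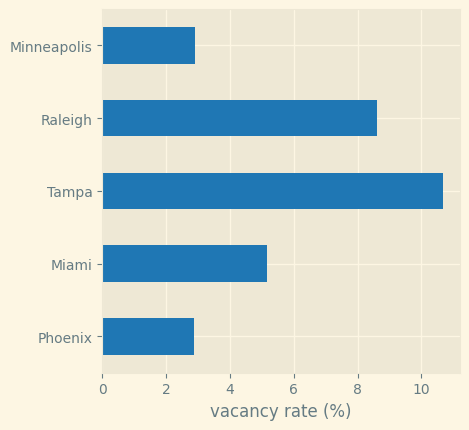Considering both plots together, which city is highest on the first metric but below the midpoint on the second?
Minneapolis

Chart 2 median vacancy rate (%) ≈ 5; below-median cities: Phoenix, Minneapolis. Among those, Minneapolis has the highest median rent ($/mo) (≈ 2500).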